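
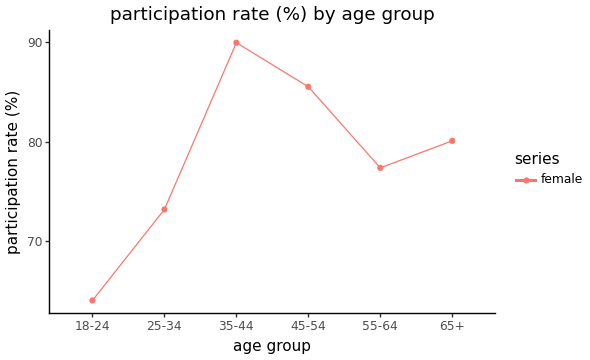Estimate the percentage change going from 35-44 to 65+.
≈ -11.1%

35-44 ≈ 90, 65+ ≈ 80; (80 − 90) / 90 ≈ -11.1%.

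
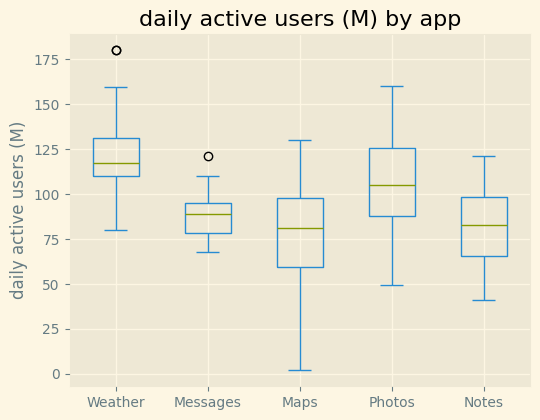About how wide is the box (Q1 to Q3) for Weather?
Q3 ≈ 130, Q1 ≈ 110; IQR ≈ 20.

≈ 20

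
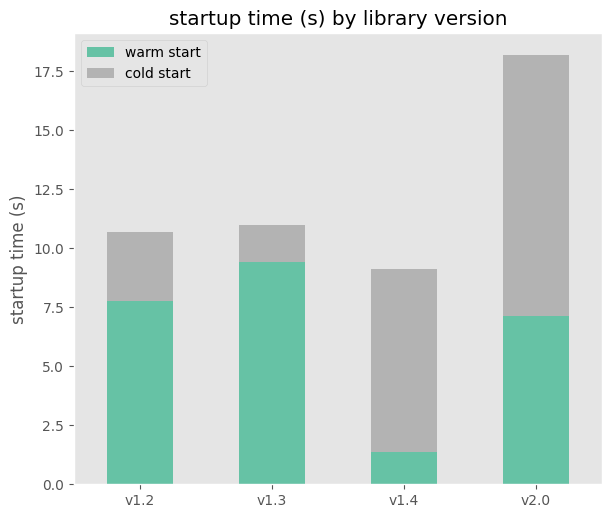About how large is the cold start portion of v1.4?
cold start top ≈ 10, bottom ≈ 2; segment ≈ 8.

≈ 8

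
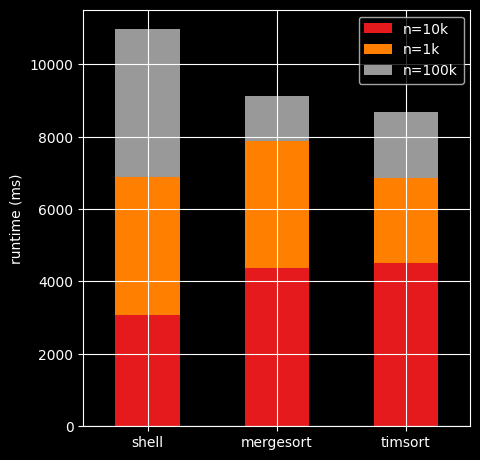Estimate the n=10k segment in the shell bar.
n=10k top ≈ 3000, bottom ≈ 0; segment ≈ 3000.

≈ 3000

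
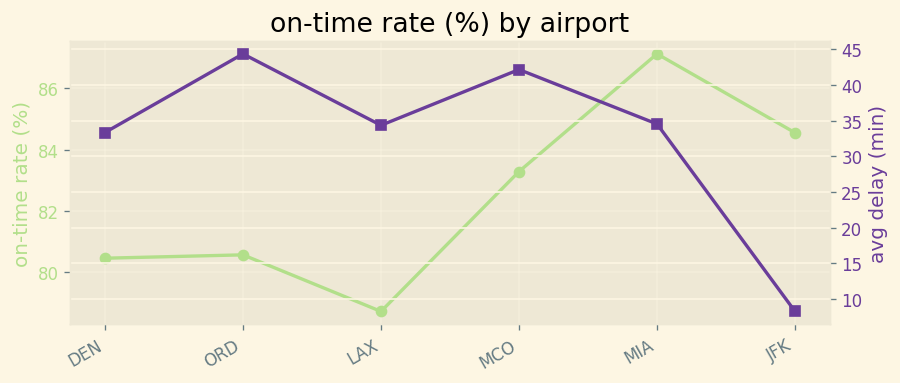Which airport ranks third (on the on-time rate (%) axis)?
Top 4 (on the on-time rate (%) axis): MIA ≈ 87, JFK ≈ 85, MCO ≈ 83, ORD ≈ 81.

MCO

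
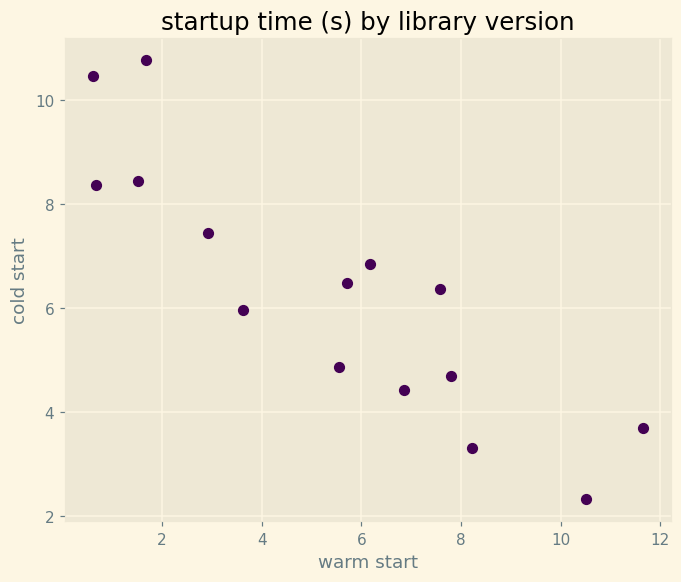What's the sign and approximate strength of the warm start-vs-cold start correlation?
Points are negatively correlated; strong (|r| ≈ 0.9).

negative, strong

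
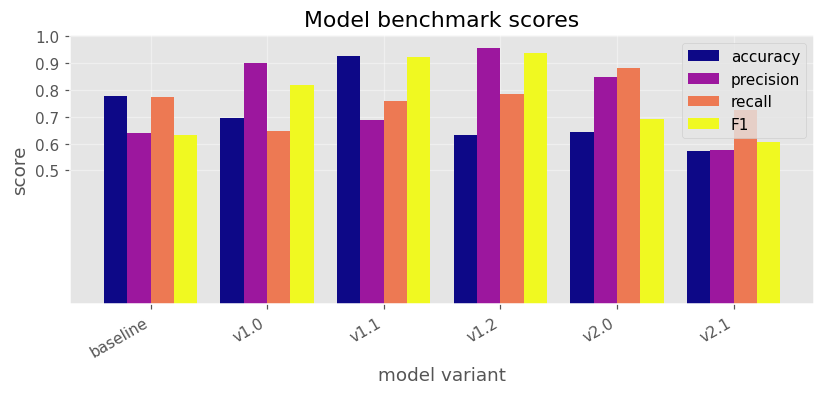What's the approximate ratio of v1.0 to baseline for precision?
≈ 1.5×

v1.0 ≈ 0.9, baseline ≈ 0.6; 0.9/0.6 ≈ 1.5.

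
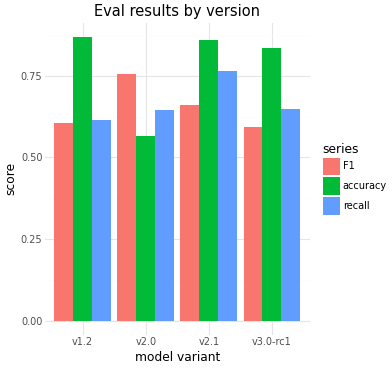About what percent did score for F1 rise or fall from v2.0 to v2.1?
v2.0 ≈ 0.8, v2.1 ≈ 0.7; (0.7 − 0.8) / 0.8 ≈ -12.5%.

≈ -12.5%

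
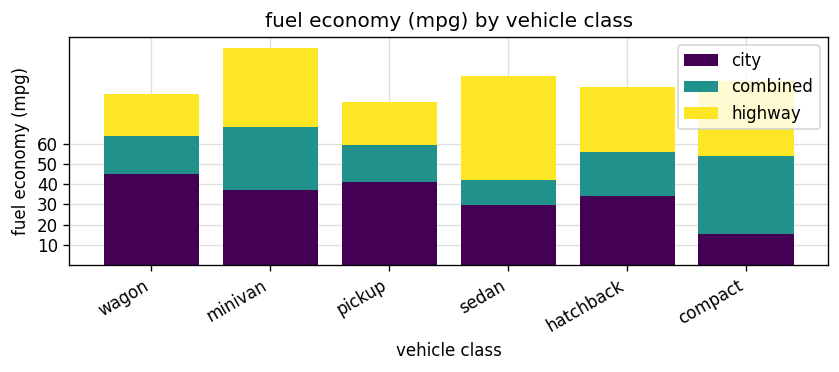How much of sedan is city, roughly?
≈ 30

city top ≈ 30, bottom ≈ 0; segment ≈ 30.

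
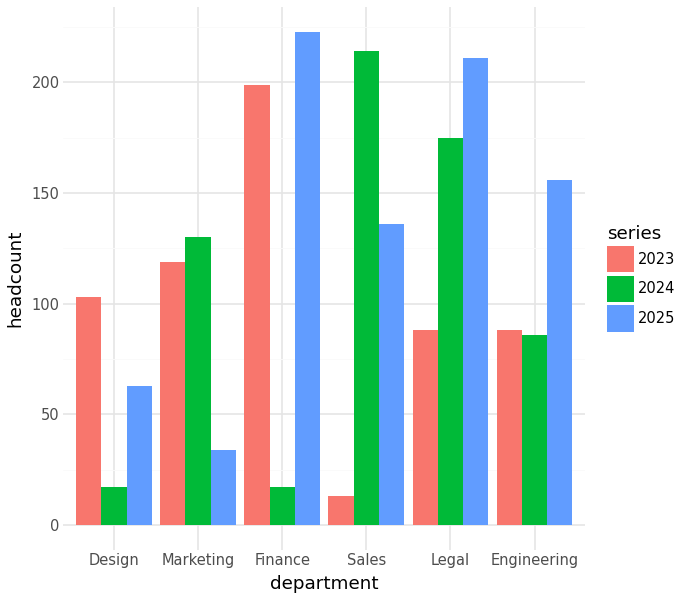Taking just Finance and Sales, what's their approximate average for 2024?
(20 + 220) / 2 ≈ 120.

≈ 120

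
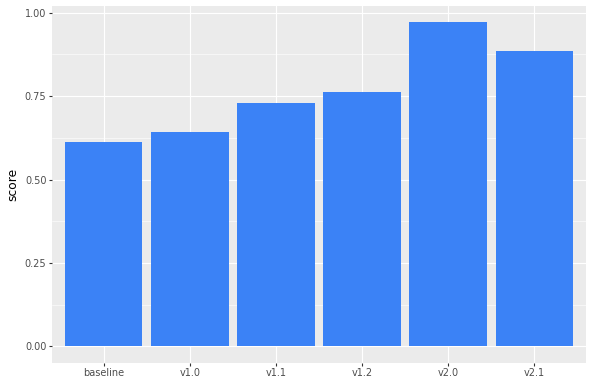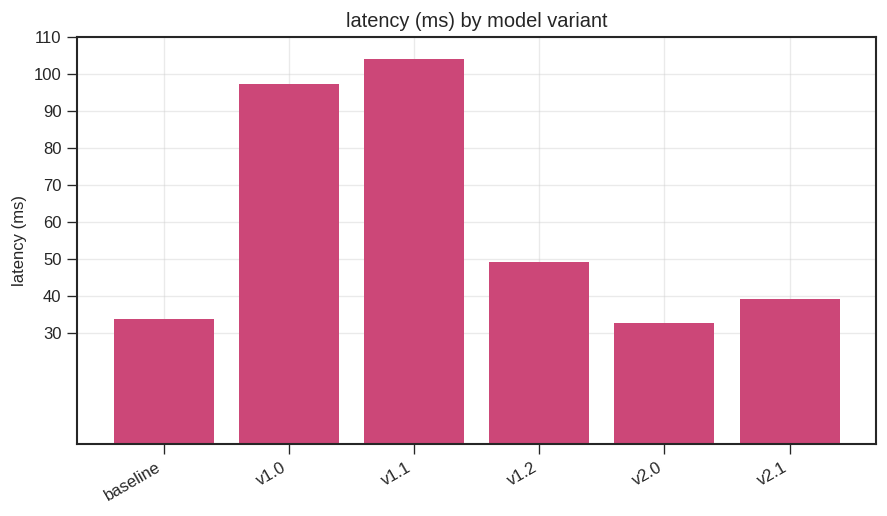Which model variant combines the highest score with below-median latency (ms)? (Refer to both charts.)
Chart 2 median latency (ms) ≈ 40; below-median model variants: baseline, v2.0, v2.1. Among those, v2.0 has the highest score (≈ 1).

v2.0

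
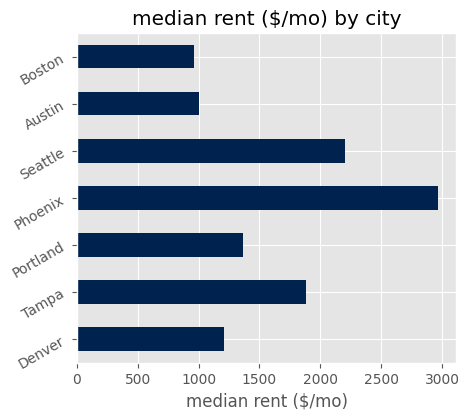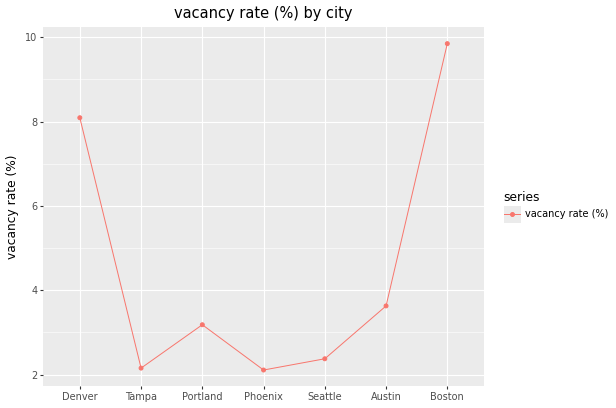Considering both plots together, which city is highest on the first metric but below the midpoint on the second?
Phoenix

Chart 2 median vacancy rate (%) ≈ 3; below-median cities: Tampa, Phoenix, Seattle. Among those, Phoenix has the highest median rent ($/mo) (≈ 3000).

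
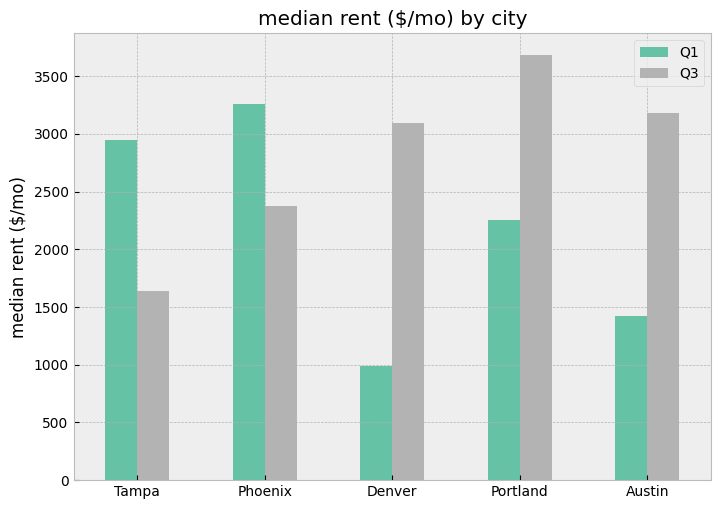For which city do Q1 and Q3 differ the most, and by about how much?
Denver: Q1 ≈ 1000, Q3 ≈ 3000 → gap ≈ 2000. Next-largest (Austin) is only ≈ 1500.

Denver, ≈ 2000 $/mo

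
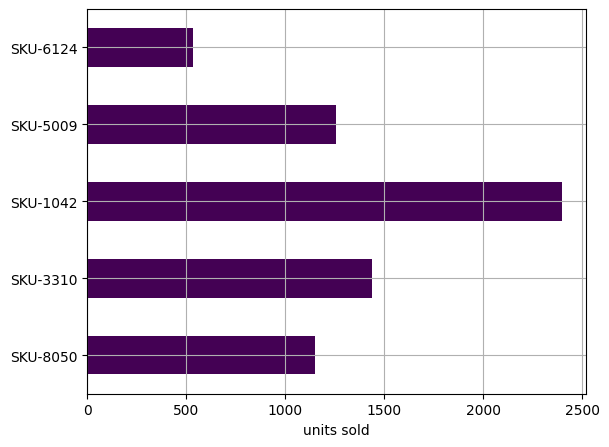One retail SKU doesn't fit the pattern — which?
SKU-1042 ≈ 2400; the rest sit between ≈ 600 and ≈ 1400.

SKU-1042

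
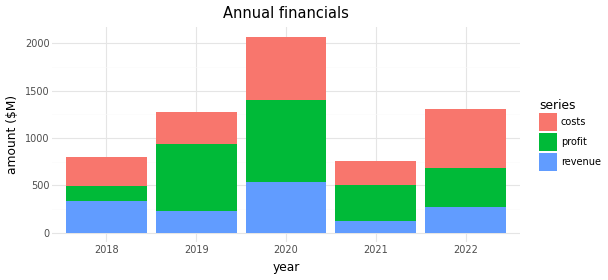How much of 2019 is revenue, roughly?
revenue top ≈ 200, bottom ≈ 0; segment ≈ 200.

≈ 200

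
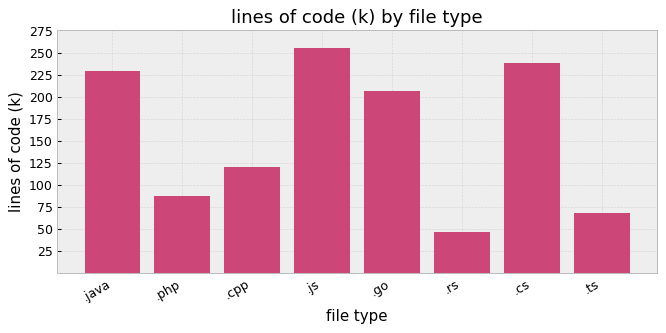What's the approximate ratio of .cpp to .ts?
≈ 1.67×

.cpp ≈ 125, .ts ≈ 75; 125/75 ≈ 1.67.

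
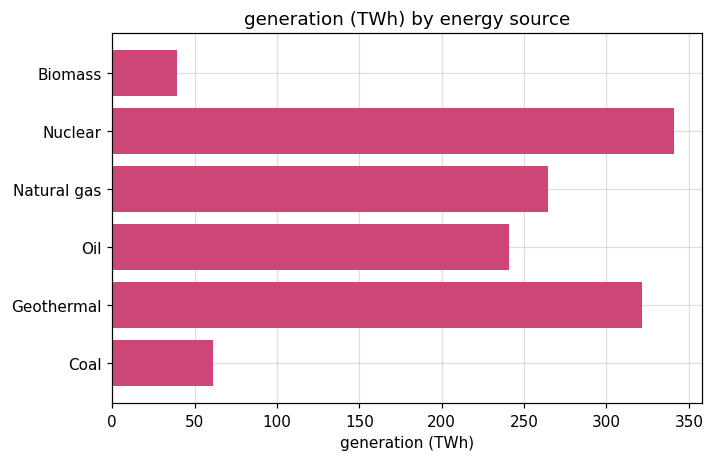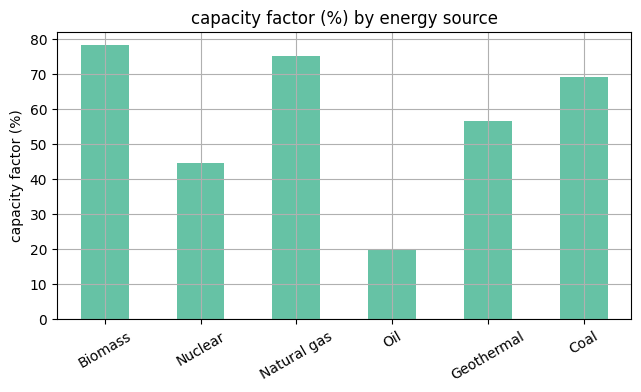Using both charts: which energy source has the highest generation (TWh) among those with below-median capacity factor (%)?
Chart 2 median capacity factor (%) ≈ 60; below-median energy sources: Nuclear, Oil, Geothermal. Among those, Nuclear has the highest generation (TWh) (≈ 350).

Nuclear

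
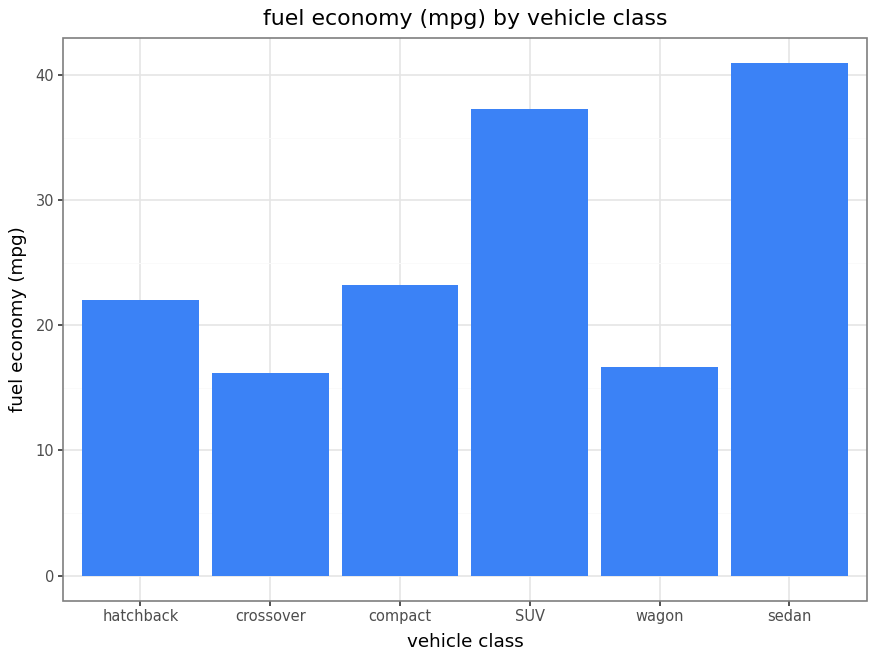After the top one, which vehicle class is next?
SUV

Top 3: sedan ≈ 40, SUV ≈ 35, compact ≈ 25.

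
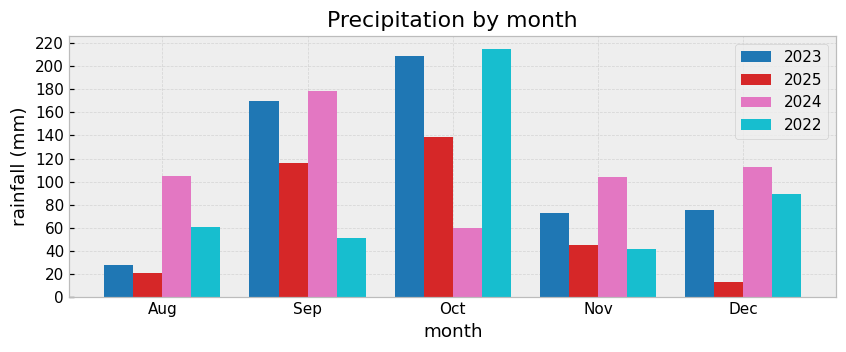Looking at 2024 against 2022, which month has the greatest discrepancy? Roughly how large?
Oct, ≈ 160 mm

Oct: 2024 ≈ 60, 2022 ≈ 220 → gap ≈ 160. Next-largest (Sep) is only ≈ 120.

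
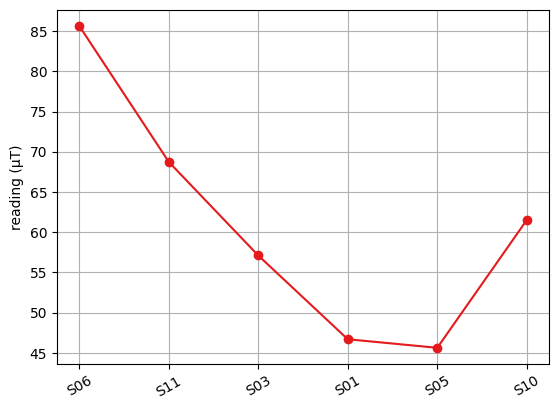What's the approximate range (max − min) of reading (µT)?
≈ 40

Max S06 ≈ 85, min S05 ≈ 45; range ≈ 40.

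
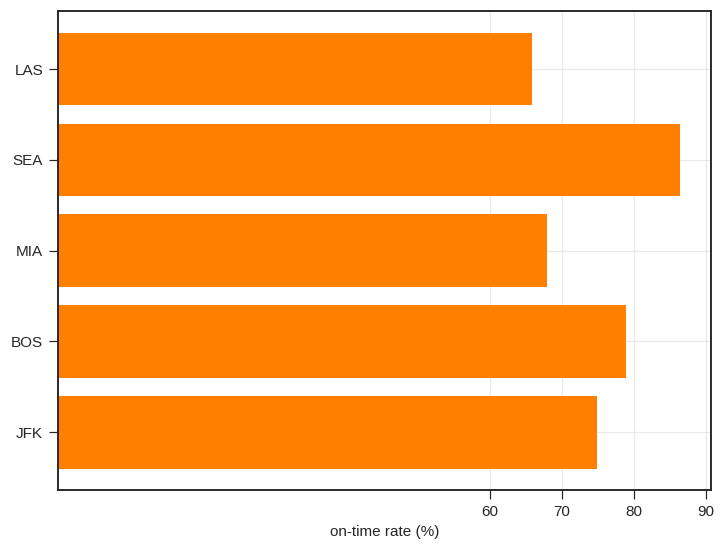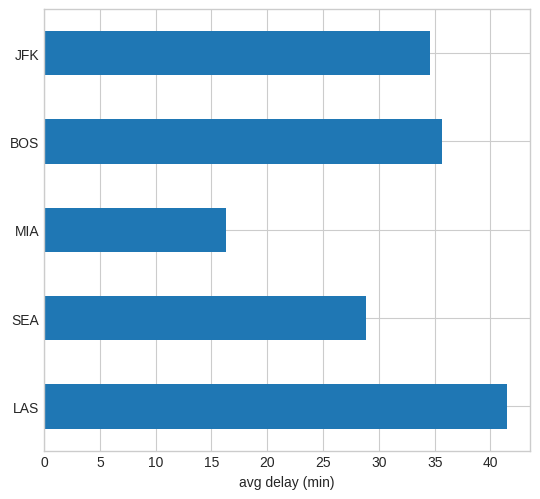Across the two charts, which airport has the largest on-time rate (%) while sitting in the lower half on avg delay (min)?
SEA

Chart 2 median avg delay (min) ≈ 35; below-median airports: SEA, MIA. Among those, SEA has the highest on-time rate (%) (≈ 90).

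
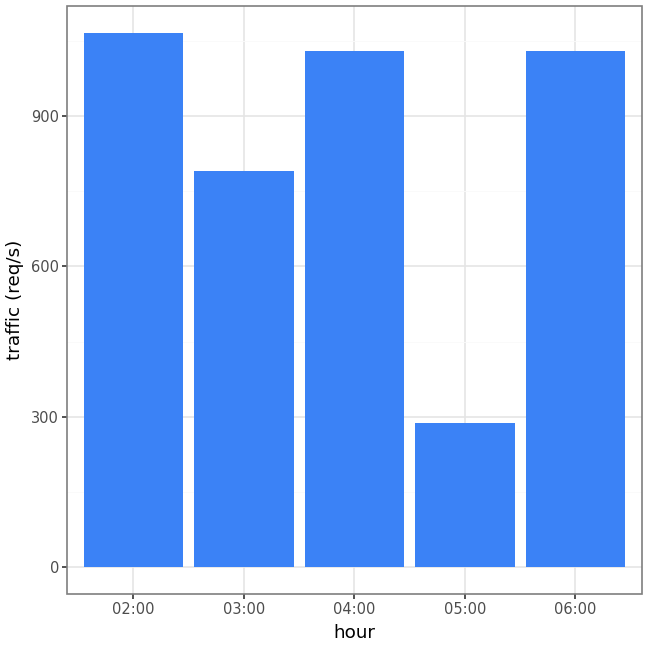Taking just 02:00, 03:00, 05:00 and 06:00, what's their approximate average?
≈ 800

(1100 + 800 + 300 + 1000) / 4 ≈ 800.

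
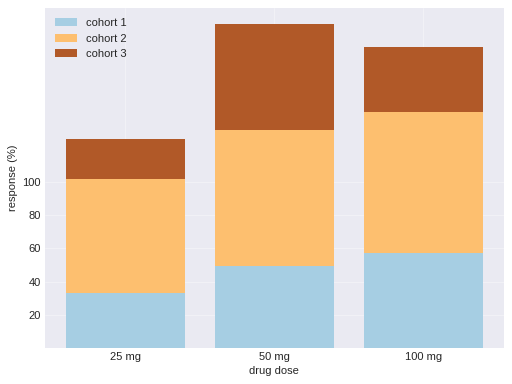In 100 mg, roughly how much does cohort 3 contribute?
cohort 3 top ≈ 180, bottom ≈ 140; segment ≈ 40.

≈ 40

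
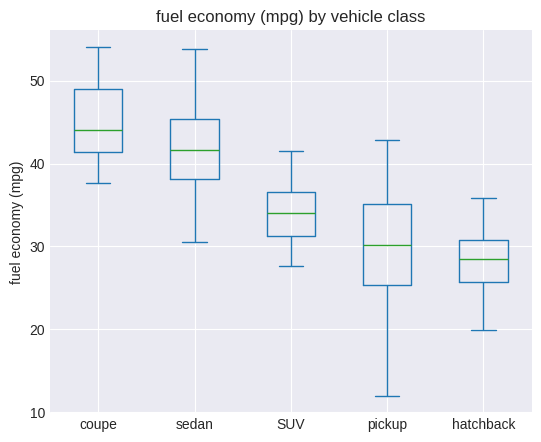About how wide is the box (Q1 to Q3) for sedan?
Q3 ≈ 46, Q1 ≈ 38; IQR ≈ 8.

≈ 8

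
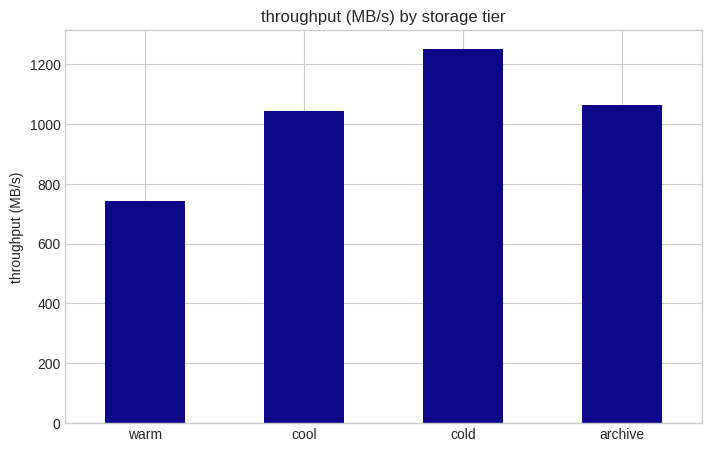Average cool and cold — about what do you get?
≈ 1100

(1000 + 1200) / 2 ≈ 1100.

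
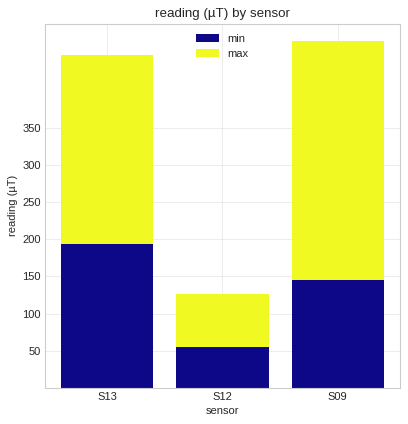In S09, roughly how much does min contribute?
≈ 150

min top ≈ 150, bottom ≈ 0; segment ≈ 150.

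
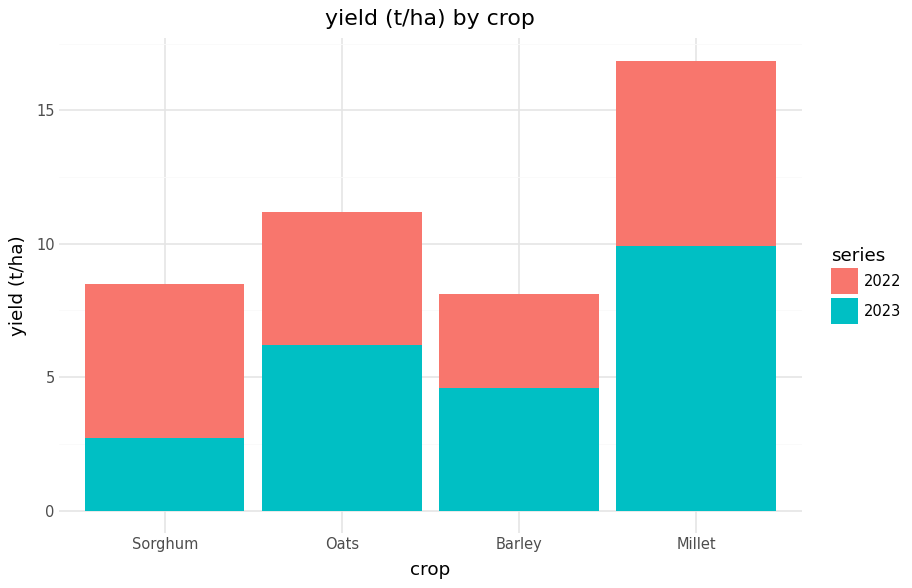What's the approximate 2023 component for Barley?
2023 top ≈ 4, bottom ≈ 0; segment ≈ 4.

≈ 4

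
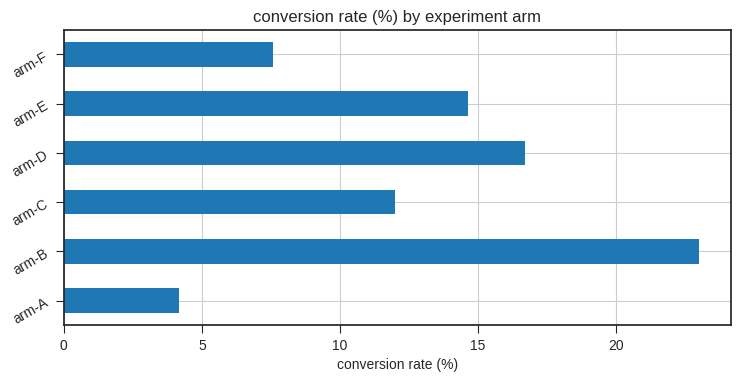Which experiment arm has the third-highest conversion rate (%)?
Top 4: arm-B ≈ 24, arm-D ≈ 16, arm-E ≈ 14, arm-C ≈ 12.

arm-E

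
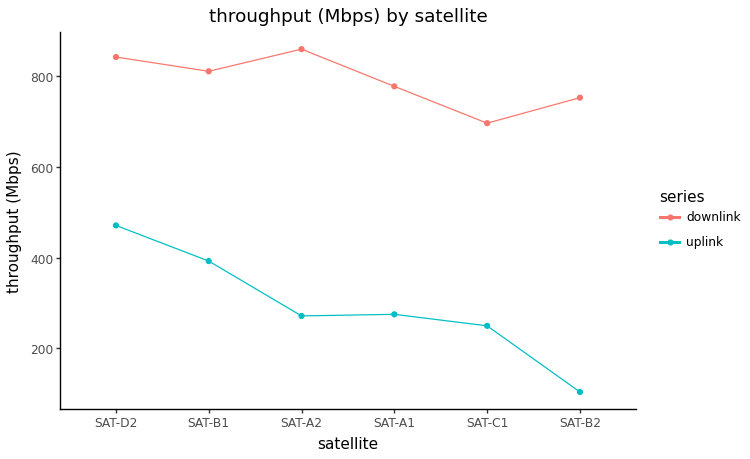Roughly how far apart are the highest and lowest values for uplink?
≈ 400

Max SAT-D2 ≈ 500, min SAT-B2 ≈ 100; range ≈ 400.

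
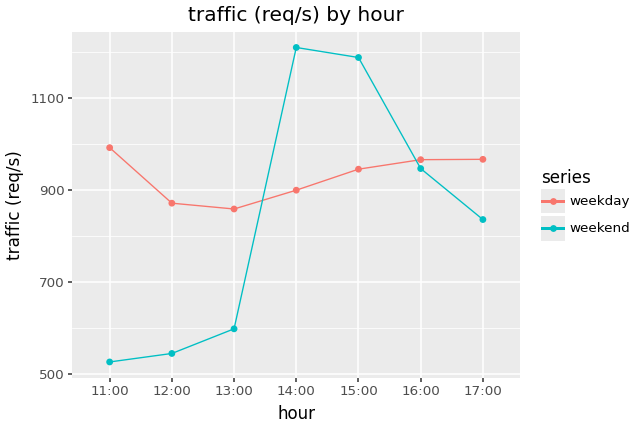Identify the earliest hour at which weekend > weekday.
14:00

13:00: weekend ≈ 600 vs weekday ≈ 900 (not yet); 14:00: weekend ≈ 1200 vs weekday ≈ 900 (first crossover).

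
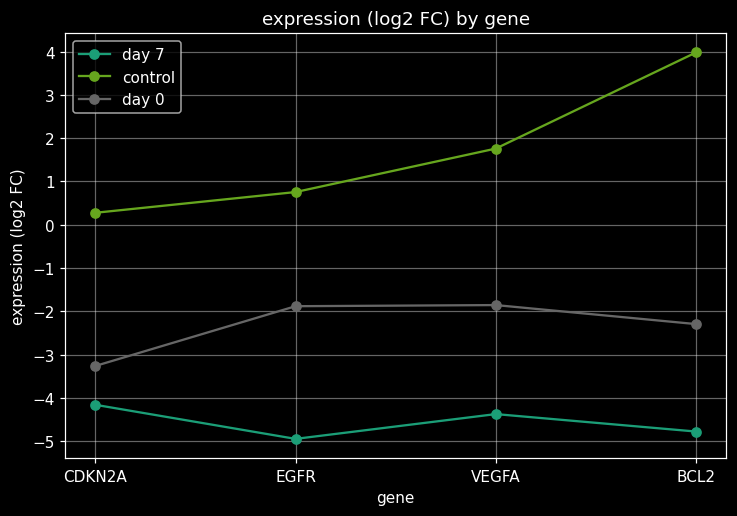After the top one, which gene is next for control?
VEGFA

Top 3 for control: BCL2 ≈ 4, VEGFA ≈ 2, EGFR ≈ 1.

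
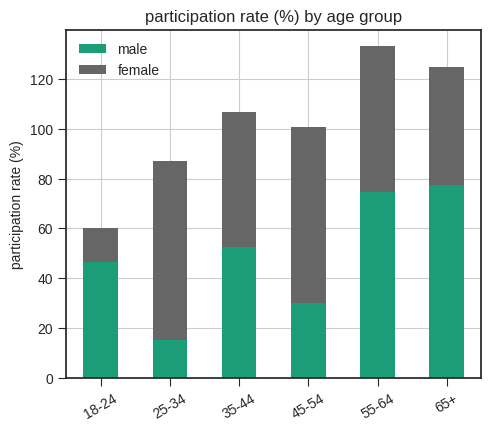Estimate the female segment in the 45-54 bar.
female top ≈ 100, bottom ≈ 40; segment ≈ 60.

≈ 60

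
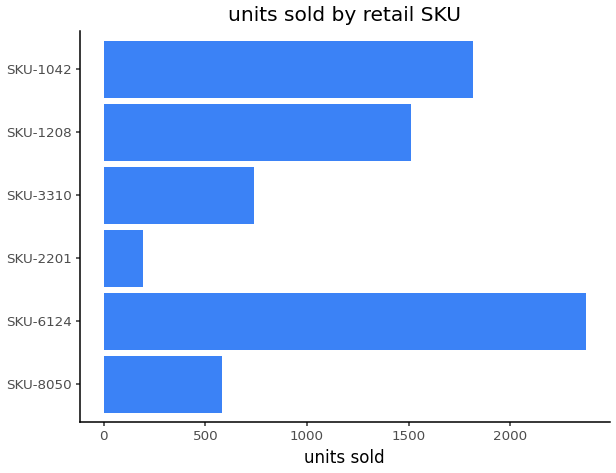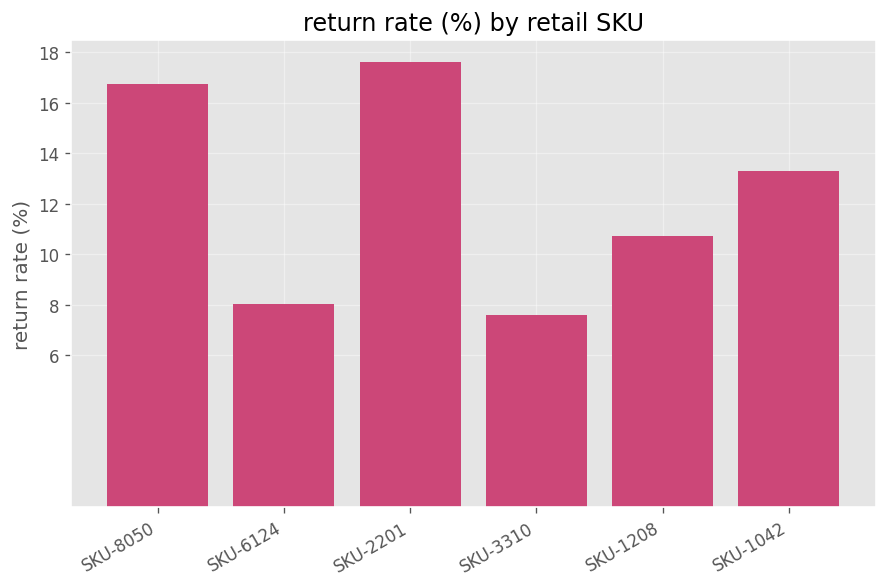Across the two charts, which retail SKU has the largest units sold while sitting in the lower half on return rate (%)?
Chart 2 median return rate (%) ≈ 12; below-median retail SKUs: SKU-6124, SKU-3310, SKU-1208. Among those, SKU-6124 has the highest units sold (≈ 2500).

SKU-6124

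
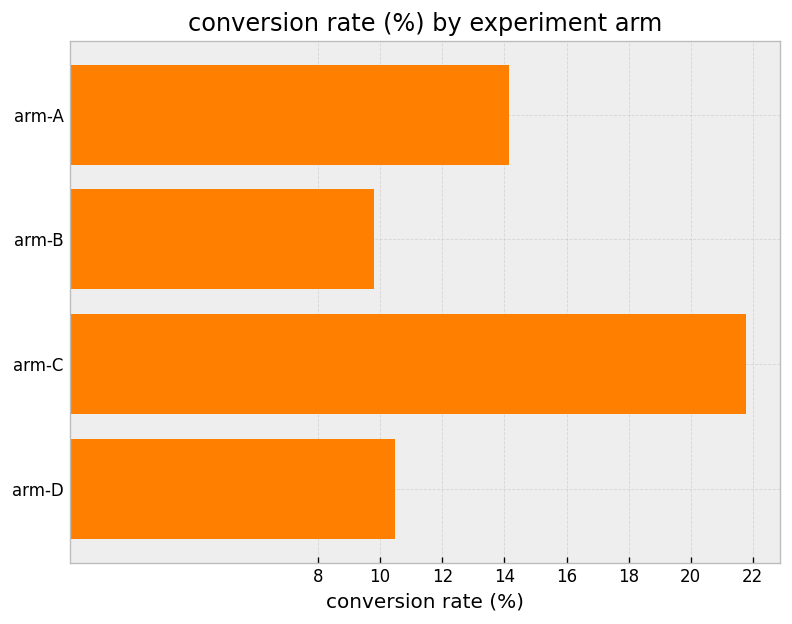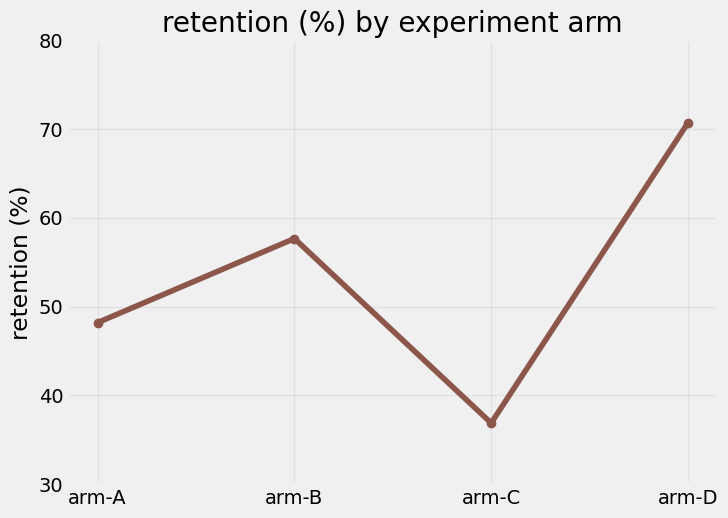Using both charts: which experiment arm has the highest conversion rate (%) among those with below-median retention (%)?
Chart 2 median retention (%) ≈ 50; below-median experiment arms: arm-A, arm-C. Among those, arm-C has the highest conversion rate (%) (≈ 22).

arm-C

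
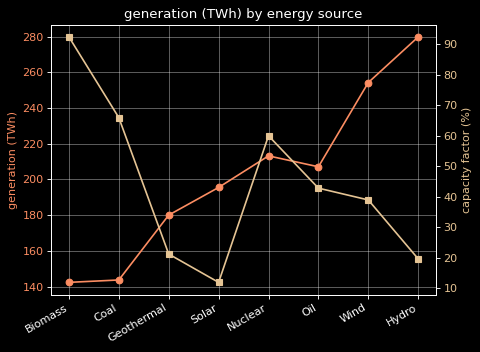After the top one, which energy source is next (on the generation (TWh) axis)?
Wind

Top 3 (on the generation (TWh) axis): Hydro ≈ 280, Wind ≈ 260, Nuclear ≈ 220.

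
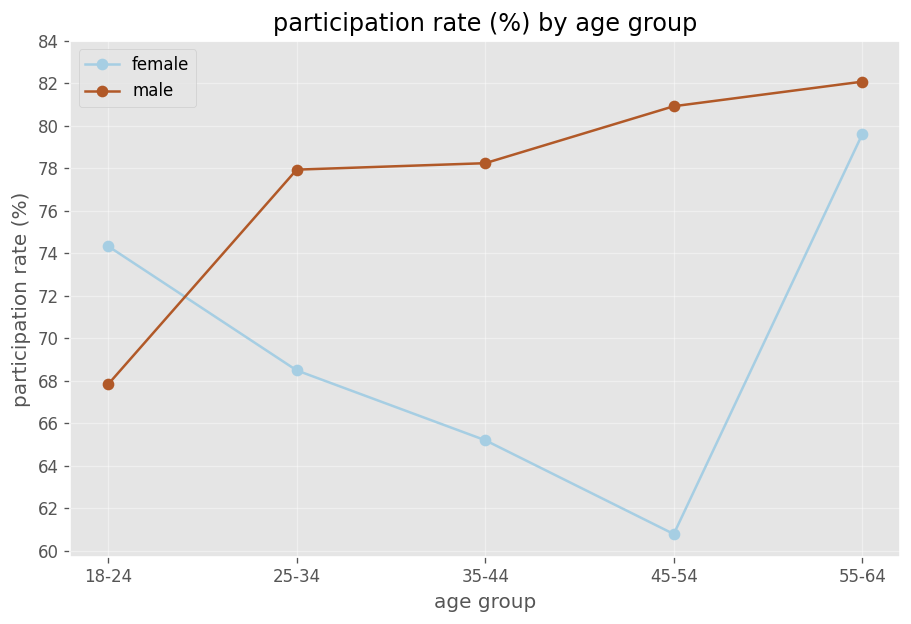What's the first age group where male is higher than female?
18-24: male ≈ 68 vs female ≈ 74 (not yet); 25-34: male ≈ 78 vs female ≈ 68 (first crossover).

25-34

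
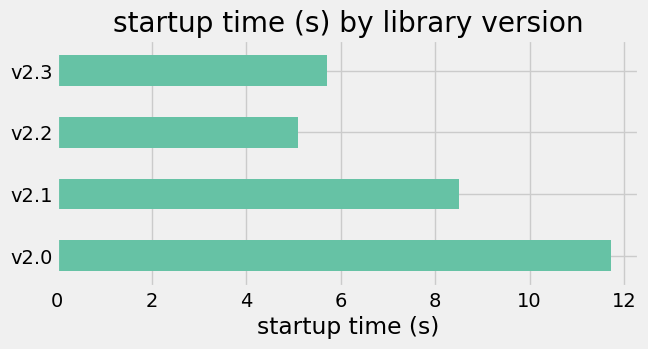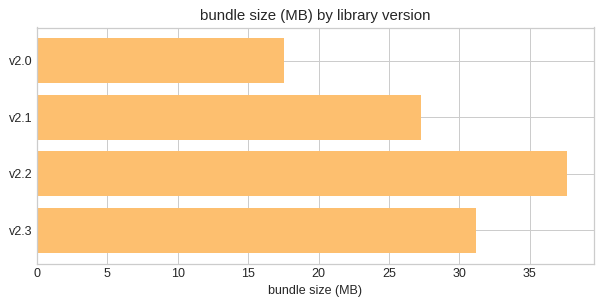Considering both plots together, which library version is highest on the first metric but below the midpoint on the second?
Chart 2 median bundle size (MB) ≈ 30; below-median library versions: v2.0, v2.1. Among those, v2.0 has the highest startup time (s) (≈ 12).

v2.0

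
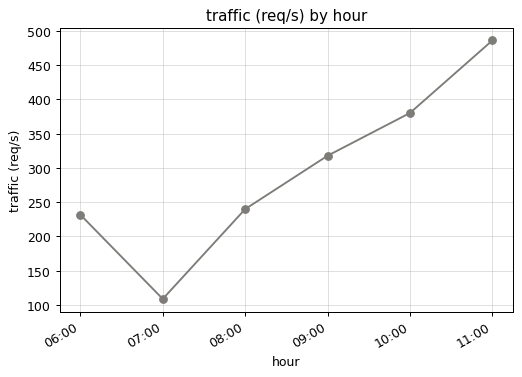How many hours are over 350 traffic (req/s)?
2

Above 350: 10:00, 11:00.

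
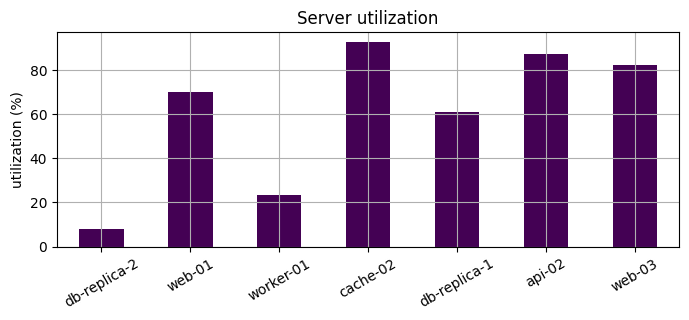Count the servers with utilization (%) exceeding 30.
Above 30: web-01, cache-02, db-replica-1, api-02, web-03.

5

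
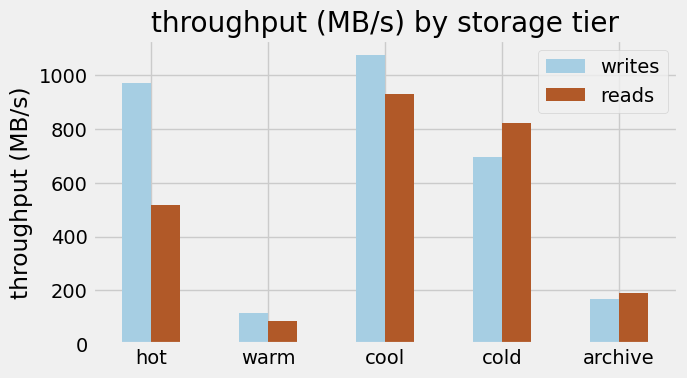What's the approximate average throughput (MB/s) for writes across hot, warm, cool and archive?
≈ 600

(1000 + 100 + 1100 + 200) / 4 ≈ 600.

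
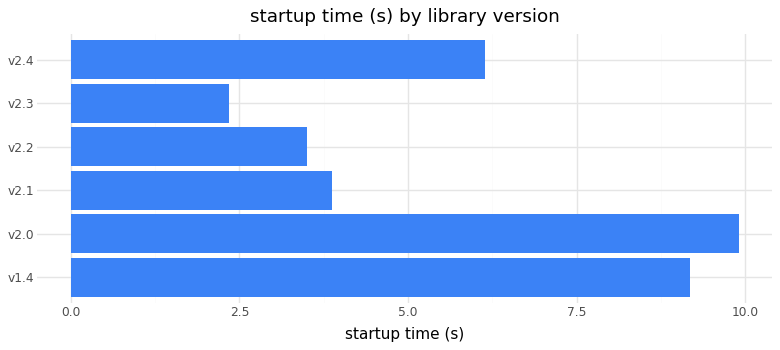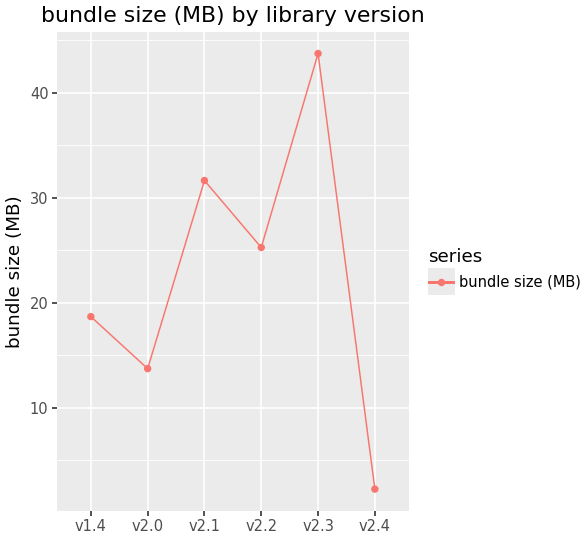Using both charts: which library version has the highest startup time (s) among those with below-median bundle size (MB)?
Chart 2 median bundle size (MB) ≈ 20; below-median library versions: v1.4, v2.0, v2.4. Among those, v2.0 has the highest startup time (s) (≈ 10).

v2.0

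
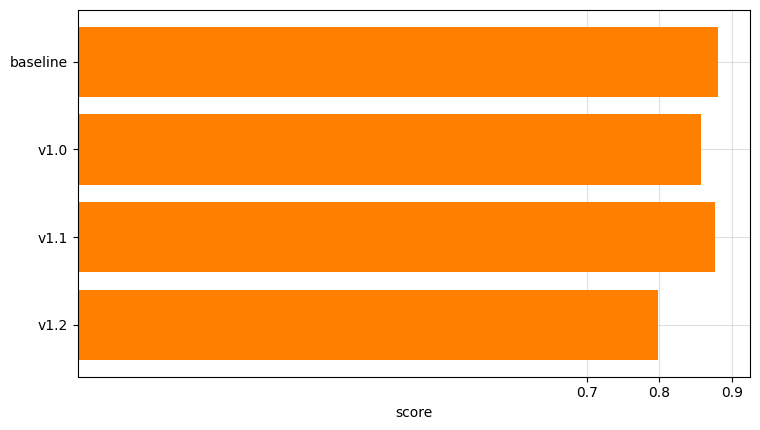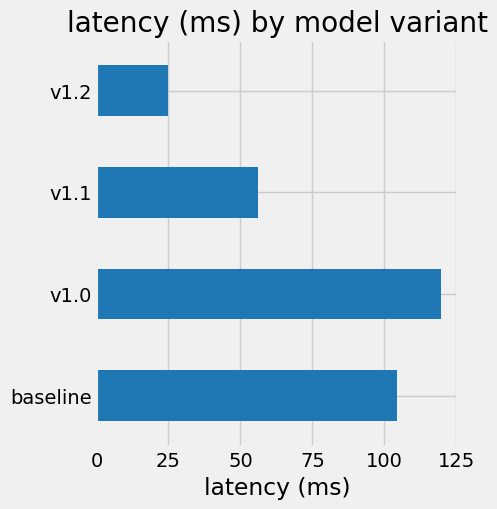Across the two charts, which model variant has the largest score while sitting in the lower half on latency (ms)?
v1.1

Chart 2 median latency (ms) ≈ 80; below-median model variants: v1.1, v1.2. Among those, v1.1 has the highest score (≈ 0.9).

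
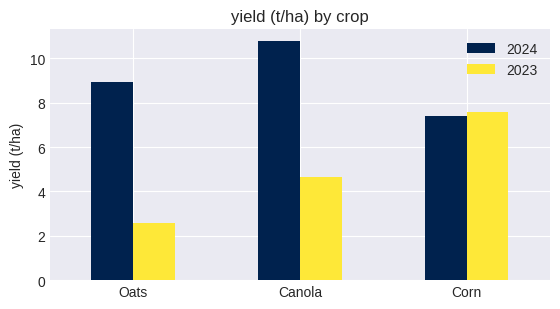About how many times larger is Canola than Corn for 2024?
Canola ≈ 11, Corn ≈ 7; 11/7 ≈ 1.57.

≈ 1.57×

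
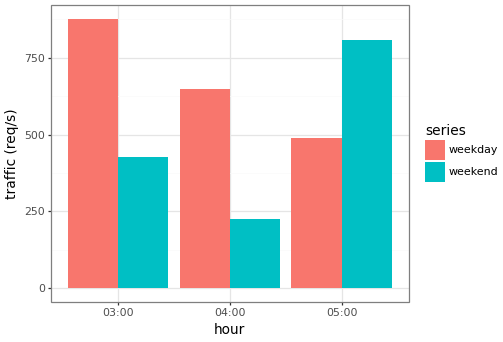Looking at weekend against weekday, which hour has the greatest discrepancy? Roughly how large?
03:00, ≈ 500 req/s

03:00: weekend ≈ 400, weekday ≈ 900 → gap ≈ 500. Next-largest (04:00) is only ≈ 400.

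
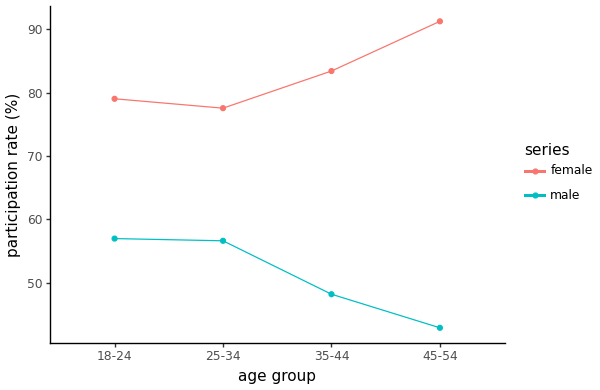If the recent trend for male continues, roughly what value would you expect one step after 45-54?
Last three: 55, 50, 45 → slope ≈ -5/step → next ≈ 40.

≈ 40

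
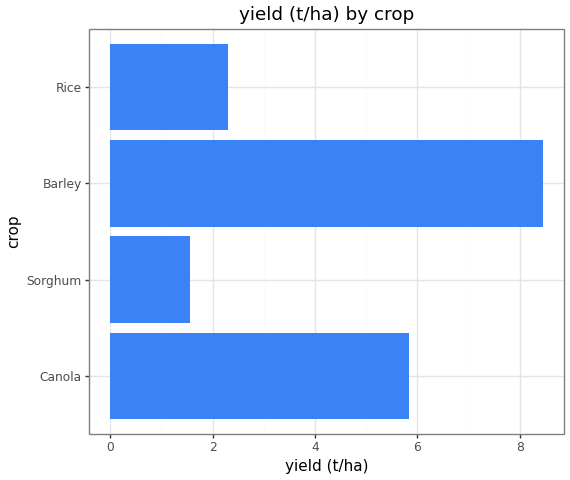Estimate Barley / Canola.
Barley ≈ 8, Canola ≈ 6; 8/6 ≈ 1.33.

≈ 1.33×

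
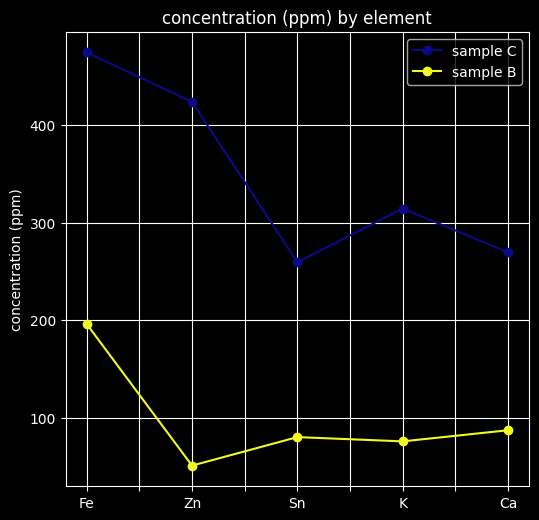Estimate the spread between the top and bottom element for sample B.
Max Fe ≈ 200, min Zn ≈ 50; range ≈ 150.

≈ 150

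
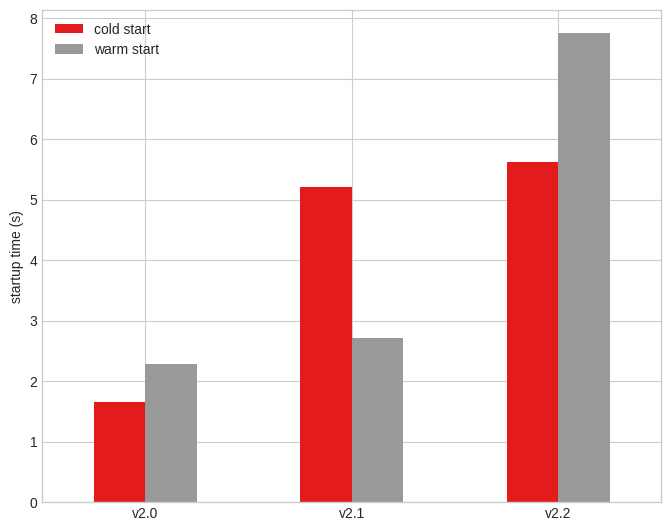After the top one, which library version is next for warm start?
v2.1

Top 3 for warm start: v2.2 ≈ 8, v2.1 ≈ 3, v2.0 ≈ 2.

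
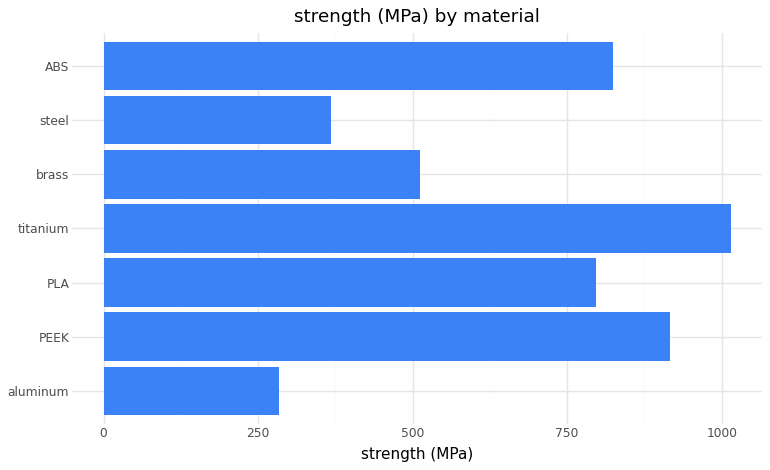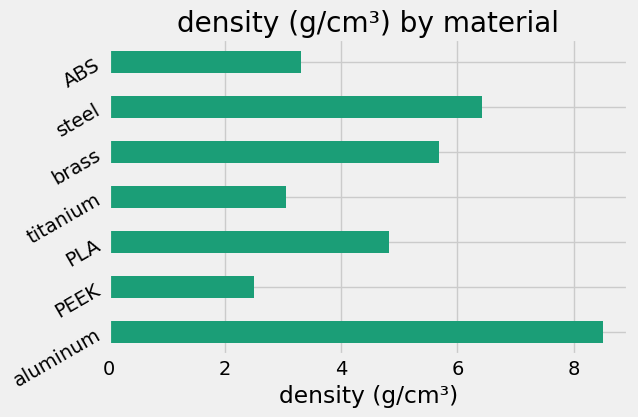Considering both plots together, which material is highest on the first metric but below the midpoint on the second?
titanium

Chart 2 median density (g/cm³) ≈ 5; below-median materials: PEEK, titanium, ABS. Among those, titanium has the highest strength (MPa) (≈ 1000).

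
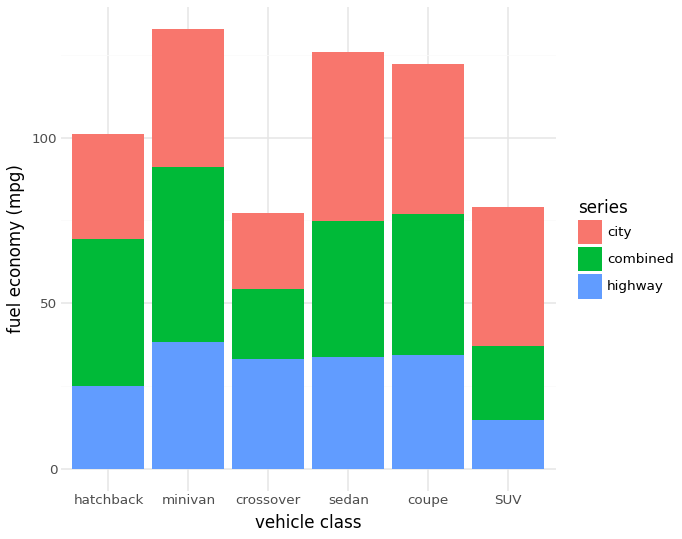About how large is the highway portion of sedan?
highway top ≈ 40, bottom ≈ 0; segment ≈ 40.

≈ 40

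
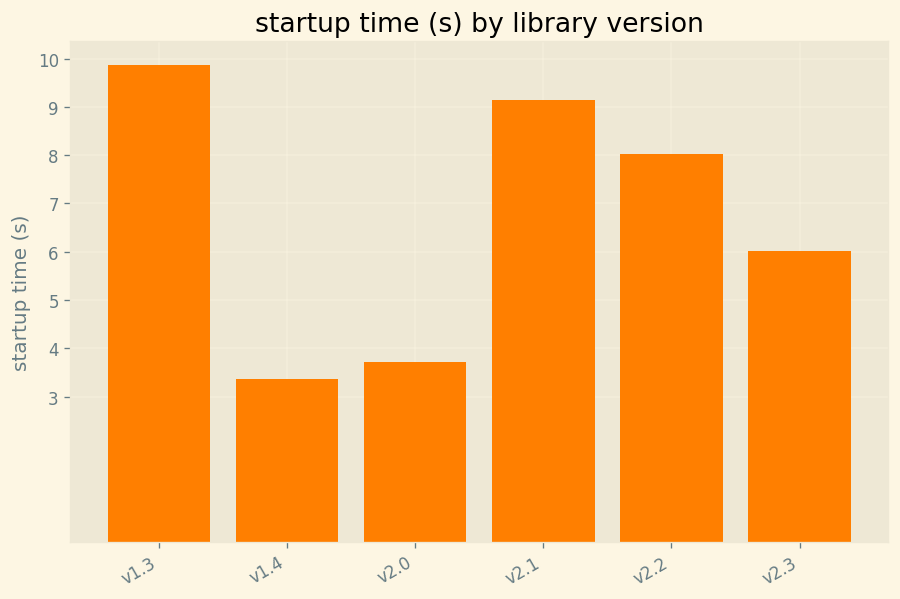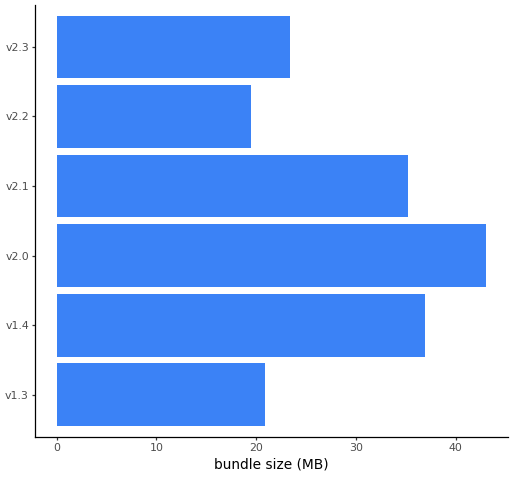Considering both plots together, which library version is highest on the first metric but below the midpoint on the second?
Chart 2 median bundle size (MB) ≈ 30; below-median library versions: v1.3, v2.2, v2.3. Among those, v1.3 has the highest startup time (s) (≈ 10).

v1.3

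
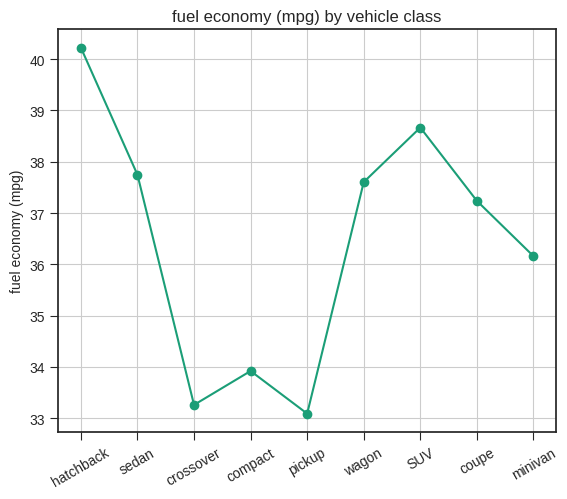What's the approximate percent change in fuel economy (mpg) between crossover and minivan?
crossover ≈ 33, minivan ≈ 36; (36 − 33) / 33 ≈ +9.1%.

≈ +9.1%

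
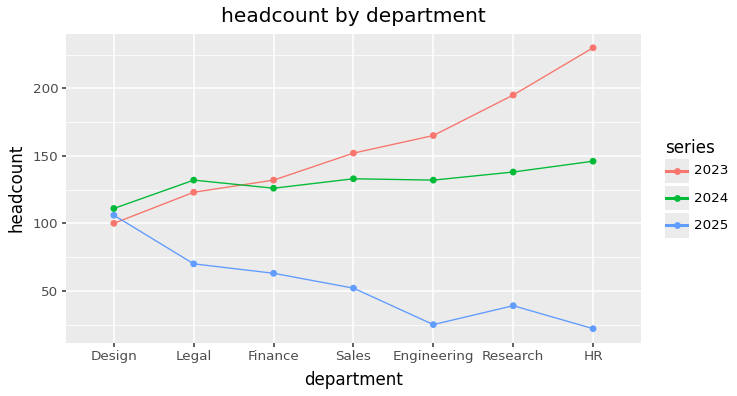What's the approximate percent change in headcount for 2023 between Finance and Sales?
Finance ≈ 140, Sales ≈ 160; (160 − 140) / 140 ≈ +14.3%.

≈ +14.3%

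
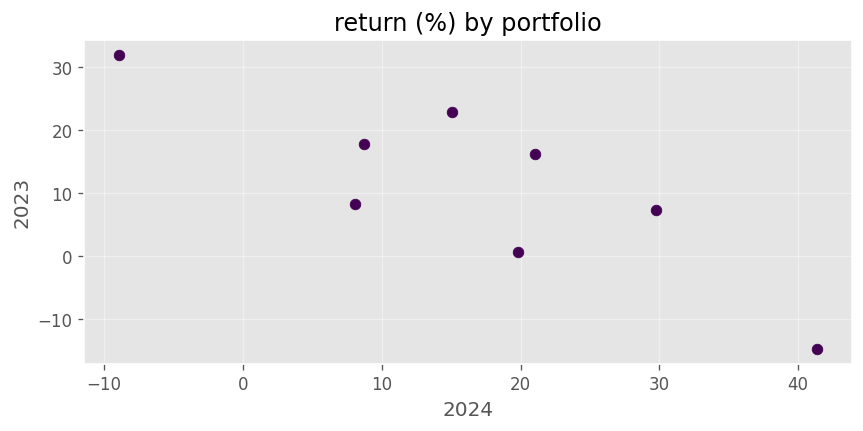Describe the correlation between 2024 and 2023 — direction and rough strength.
negative, strong

Points are negatively correlated; strong (|r| ≈ 0.8).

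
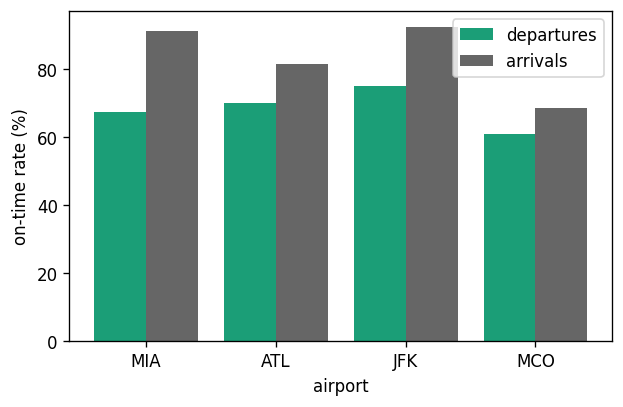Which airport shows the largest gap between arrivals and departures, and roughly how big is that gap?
MIA, ≈ 20 %

MIA: arrivals ≈ 90, departures ≈ 70 → gap ≈ 20. Next-largest (JFK) is only ≈ 10.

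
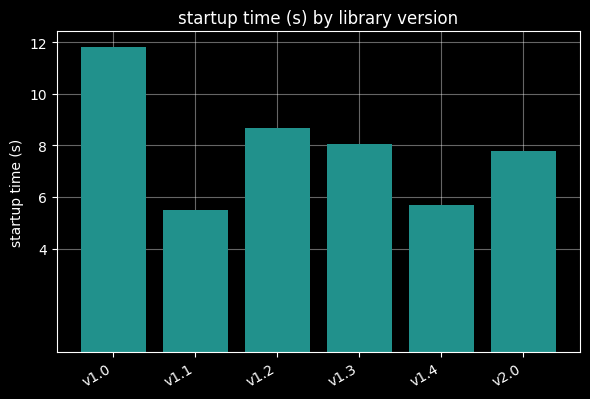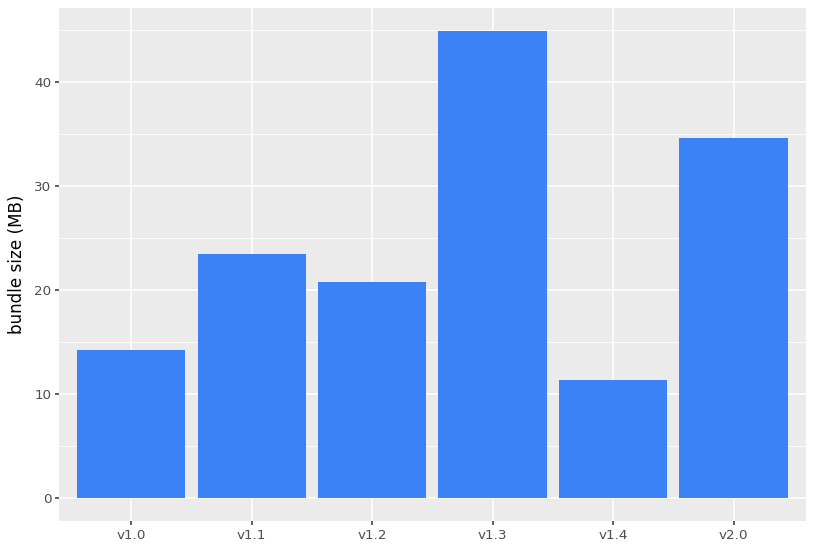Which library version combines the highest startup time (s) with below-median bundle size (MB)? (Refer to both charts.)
Chart 2 median bundle size (MB) ≈ 20; below-median library versions: v1.0, v1.2, v1.4. Among those, v1.0 has the highest startup time (s) (≈ 12).

v1.0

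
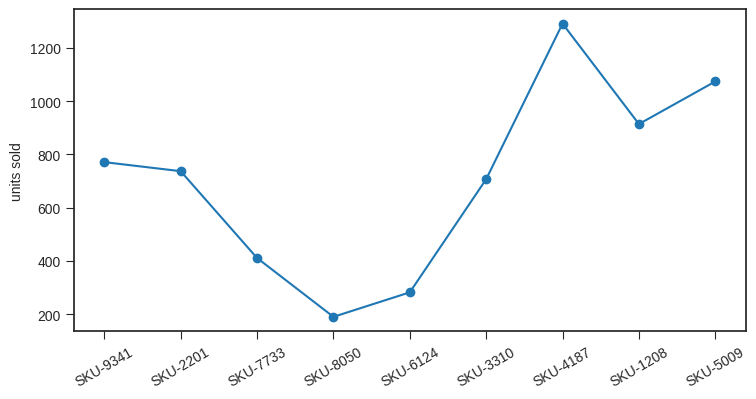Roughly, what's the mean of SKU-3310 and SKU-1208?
(700 + 900) / 2 ≈ 800.

≈ 800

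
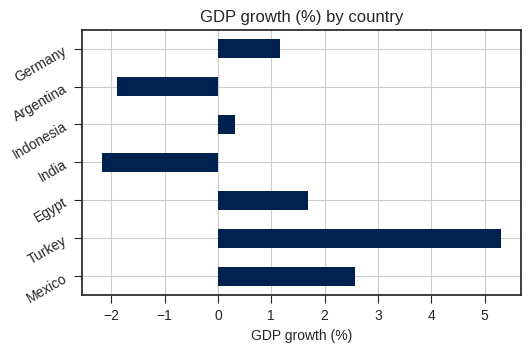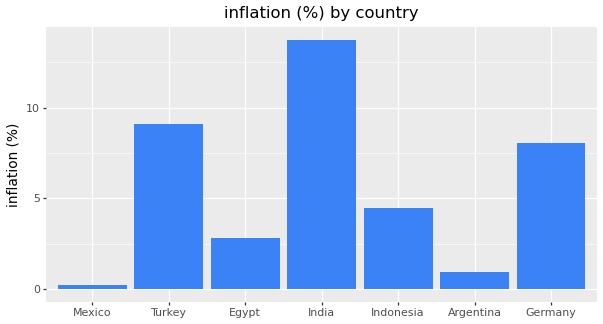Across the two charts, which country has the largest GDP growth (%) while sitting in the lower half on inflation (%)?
Chart 2 median inflation (%) ≈ 4; below-median countries: Mexico, Egypt, Argentina. Among those, Mexico has the highest GDP growth (%) (≈ 2.5).

Mexico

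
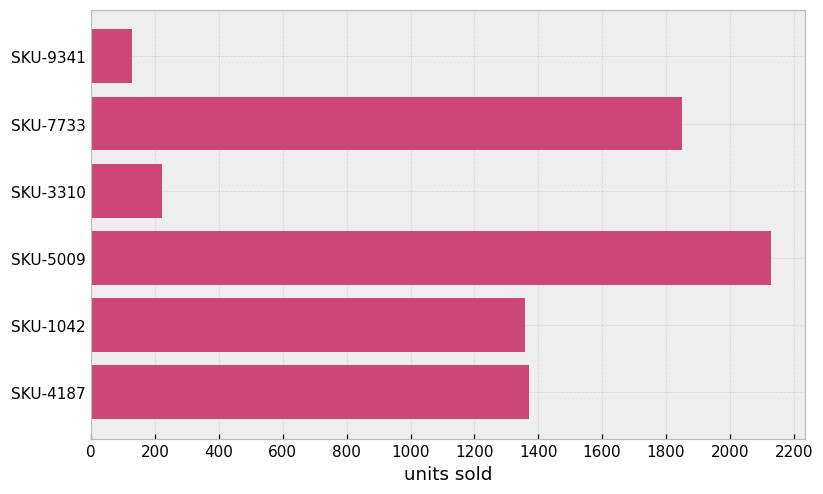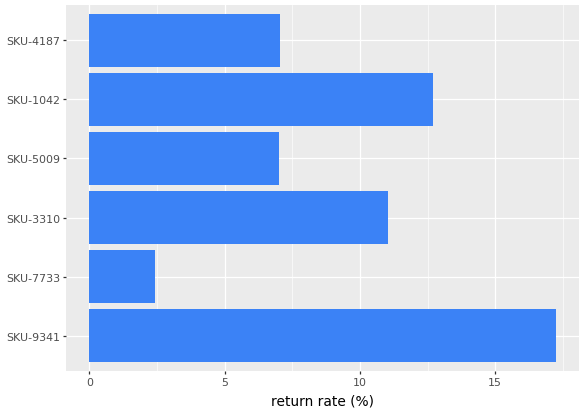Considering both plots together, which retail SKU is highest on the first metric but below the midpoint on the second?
SKU-5009

Chart 2 median return rate (%) ≈ 10; below-median retail SKUs: SKU-7733, SKU-5009, SKU-4187. Among those, SKU-5009 has the highest units sold (≈ 2200).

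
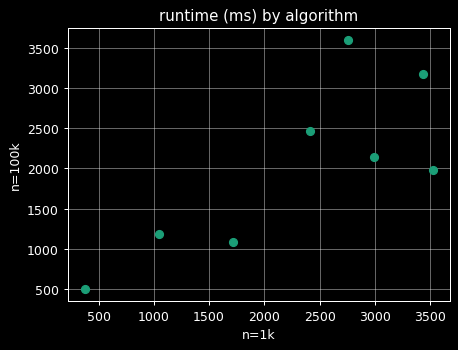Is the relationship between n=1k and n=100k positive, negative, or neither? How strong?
positive, strong

Points are positively correlated; strong (|r| ≈ 0.8).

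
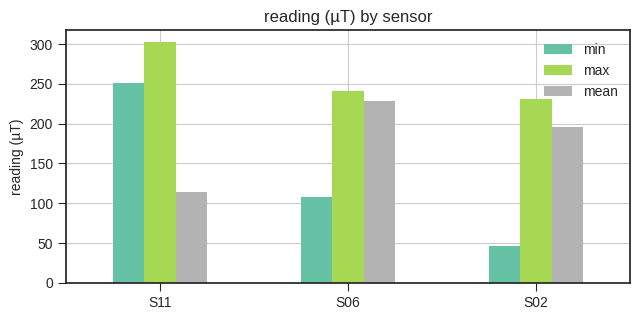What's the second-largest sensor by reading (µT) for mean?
S02

Top 3 for mean: S06 ≈ 250, S02 ≈ 200, S11 ≈ 100.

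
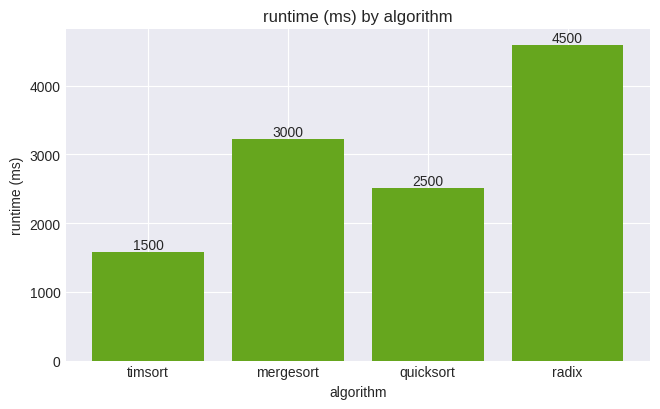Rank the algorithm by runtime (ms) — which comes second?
mergesort

Top 3: radix ≈ 4500, mergesort ≈ 3000, quicksort ≈ 2500.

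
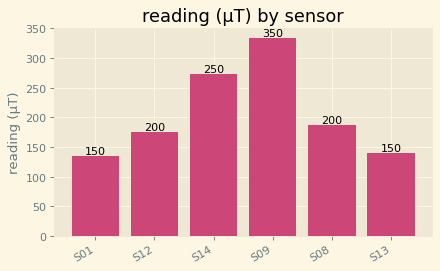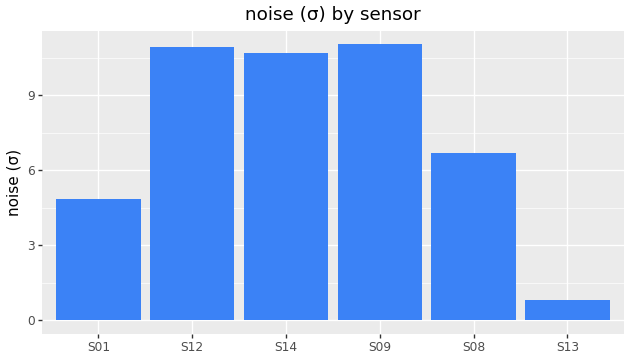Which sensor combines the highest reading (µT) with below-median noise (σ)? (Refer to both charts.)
S08

Chart 2 median noise (σ) ≈ 8; below-median sensors: S01, S08, S13. Among those, S08 has the highest reading (µT) (≈ 200).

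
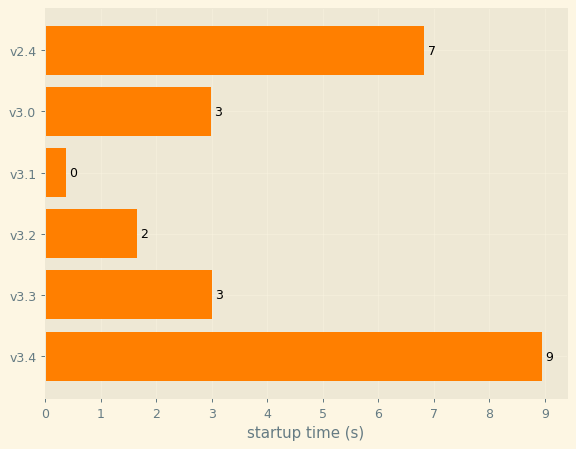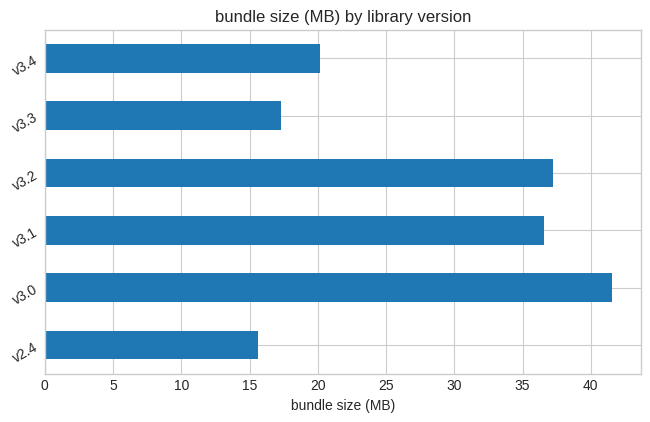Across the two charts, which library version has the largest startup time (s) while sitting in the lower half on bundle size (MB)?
Chart 2 median bundle size (MB) ≈ 30; below-median library versions: v2.4, v3.3, v3.4. Among those, v3.4 has the highest startup time (s) (≈ 9).

v3.4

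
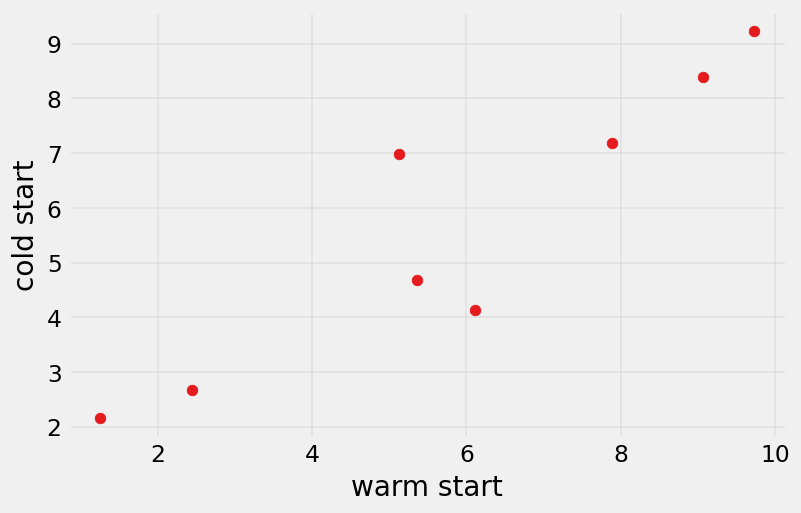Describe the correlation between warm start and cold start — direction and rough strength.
positive, strong

Points are positively correlated; strong (|r| ≈ 0.9).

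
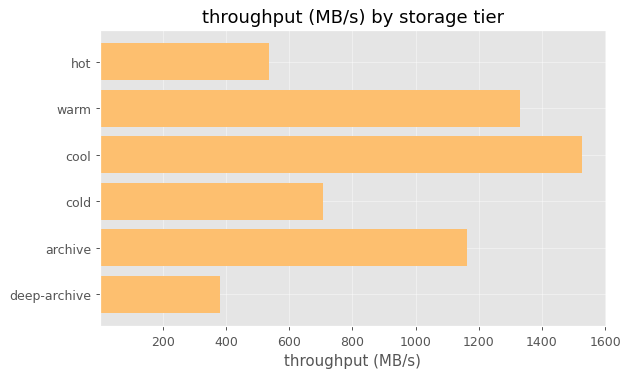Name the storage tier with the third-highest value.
archive

Top 4: cool ≈ 1600, warm ≈ 1400, archive ≈ 1200, cold ≈ 800.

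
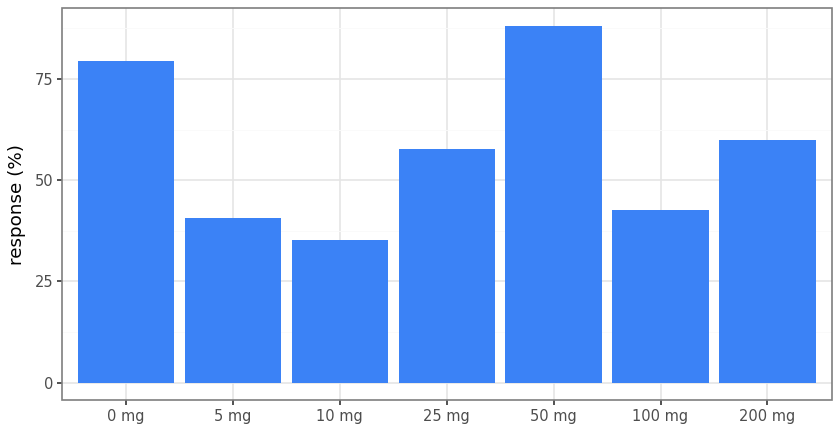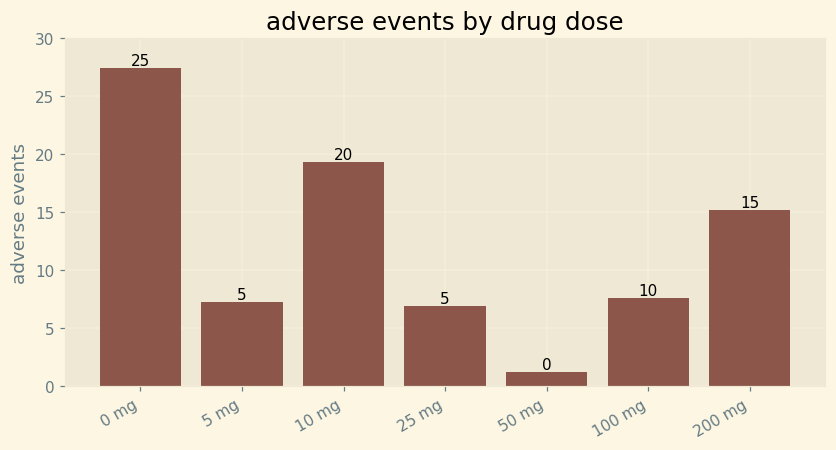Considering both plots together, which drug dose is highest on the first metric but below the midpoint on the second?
50 mg

Chart 2 median adverse events ≈ 10; below-median drug doses: 5 mg, 25 mg, 50 mg. Among those, 50 mg has the highest response (%) (≈ 90).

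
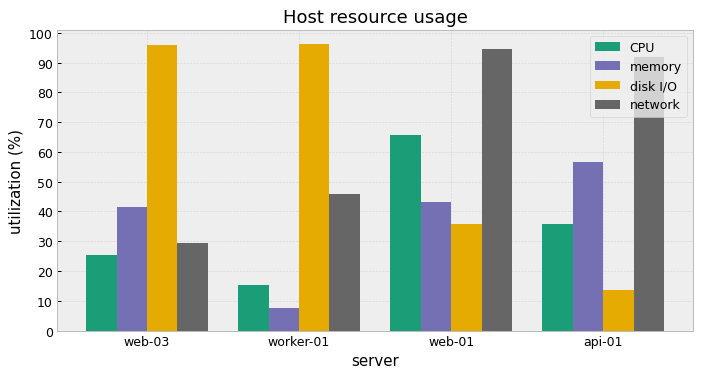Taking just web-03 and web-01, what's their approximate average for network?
≈ 60

(30 + 90) / 2 ≈ 60.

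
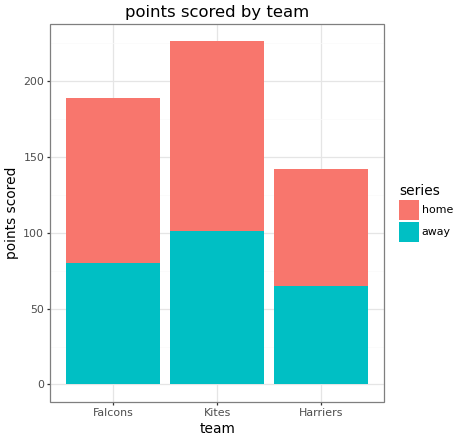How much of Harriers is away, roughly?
away top ≈ 60, bottom ≈ 0; segment ≈ 60.

≈ 60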